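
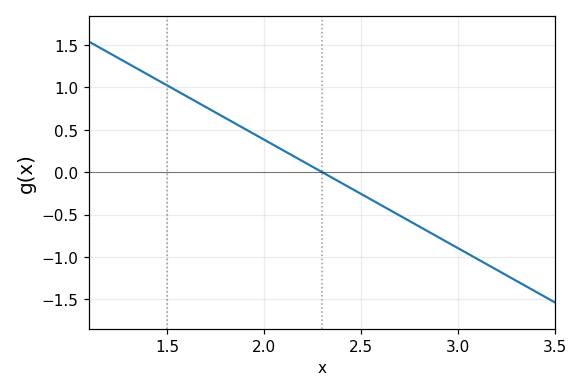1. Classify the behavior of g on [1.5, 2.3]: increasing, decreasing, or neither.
decreasing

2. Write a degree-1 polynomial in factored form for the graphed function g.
y = -1.28(x - 2.3)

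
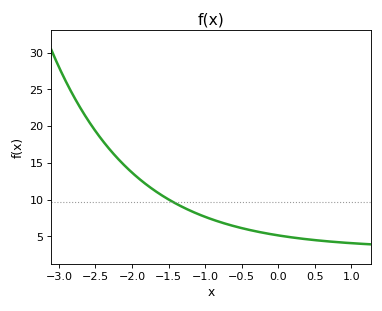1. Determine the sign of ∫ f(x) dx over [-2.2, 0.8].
positive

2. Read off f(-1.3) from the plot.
9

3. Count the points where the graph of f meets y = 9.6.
1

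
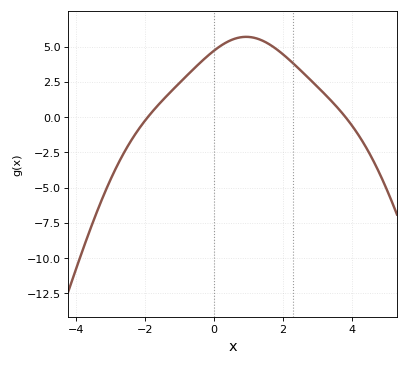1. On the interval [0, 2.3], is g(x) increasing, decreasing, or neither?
neither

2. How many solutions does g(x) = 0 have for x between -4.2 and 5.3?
2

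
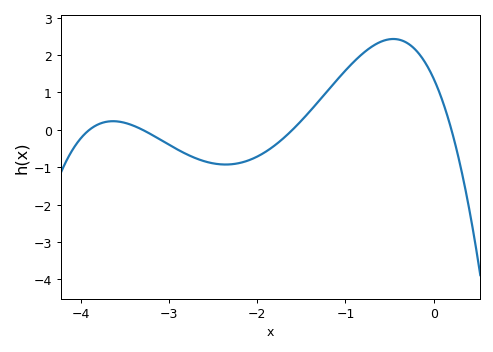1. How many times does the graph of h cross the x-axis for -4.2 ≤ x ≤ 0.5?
4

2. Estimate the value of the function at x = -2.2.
-0.889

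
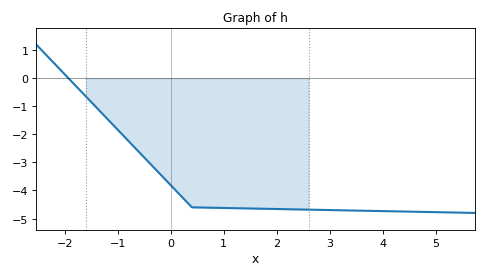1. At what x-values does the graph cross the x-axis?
-1.93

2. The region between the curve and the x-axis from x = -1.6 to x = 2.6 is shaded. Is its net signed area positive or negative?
negative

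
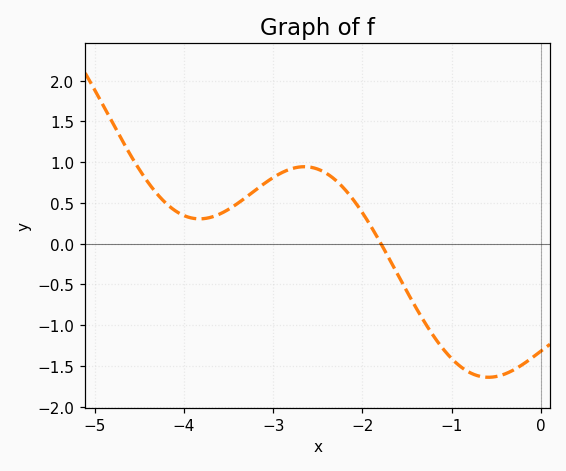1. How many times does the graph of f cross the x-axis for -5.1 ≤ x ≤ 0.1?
1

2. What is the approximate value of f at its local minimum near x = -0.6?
-1.65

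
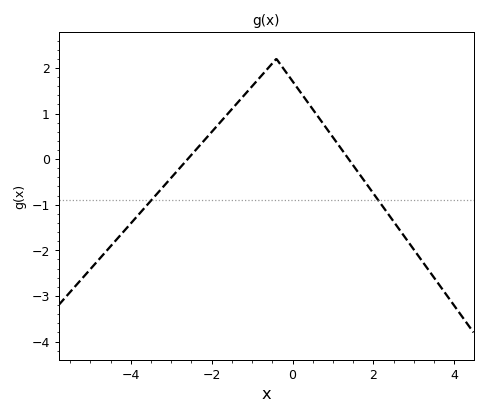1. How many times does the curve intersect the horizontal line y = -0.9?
2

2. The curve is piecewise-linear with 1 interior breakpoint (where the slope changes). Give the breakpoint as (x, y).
(-0.4, 2.2)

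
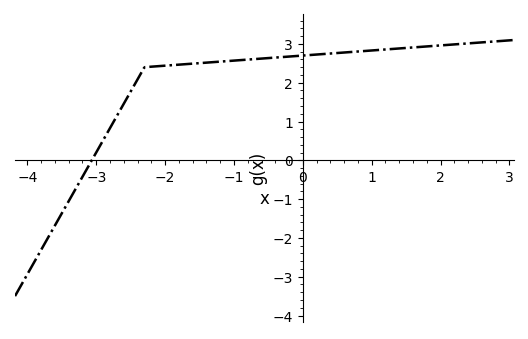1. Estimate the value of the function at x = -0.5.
2.63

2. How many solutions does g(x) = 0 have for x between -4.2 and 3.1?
1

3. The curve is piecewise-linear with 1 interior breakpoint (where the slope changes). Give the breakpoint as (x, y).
(-2.3, 2.4)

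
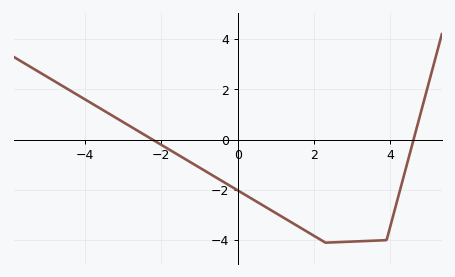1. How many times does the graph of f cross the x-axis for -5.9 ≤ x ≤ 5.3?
2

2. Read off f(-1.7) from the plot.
-0.478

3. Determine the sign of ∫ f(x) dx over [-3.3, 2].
negative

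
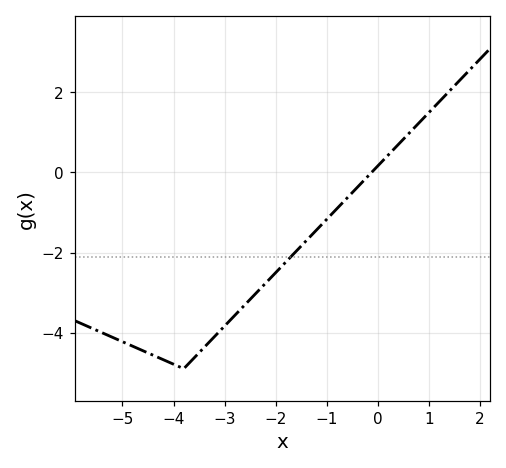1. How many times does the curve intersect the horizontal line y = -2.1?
1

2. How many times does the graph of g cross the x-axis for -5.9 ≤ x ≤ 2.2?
1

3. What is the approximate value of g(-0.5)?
-0.5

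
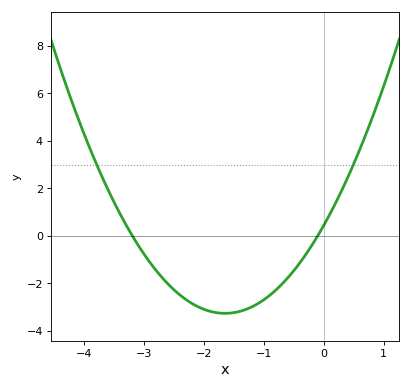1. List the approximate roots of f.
-3.2, -0.1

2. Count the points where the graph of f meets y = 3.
2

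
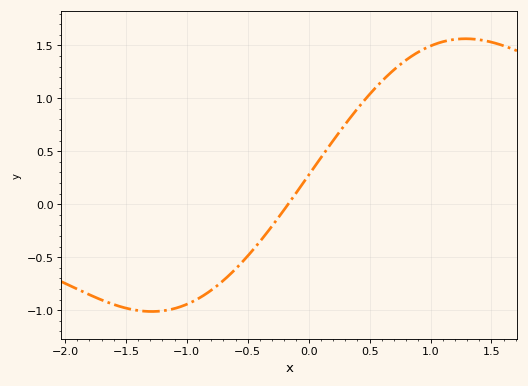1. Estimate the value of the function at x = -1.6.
-0.95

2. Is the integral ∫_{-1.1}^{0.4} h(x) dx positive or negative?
negative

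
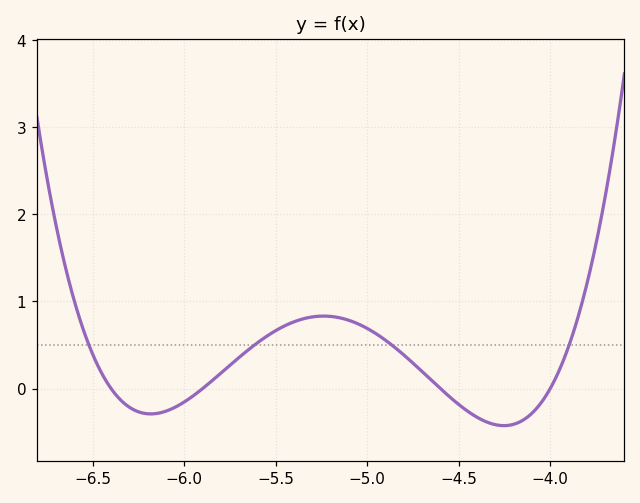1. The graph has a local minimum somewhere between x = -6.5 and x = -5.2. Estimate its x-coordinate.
-6.18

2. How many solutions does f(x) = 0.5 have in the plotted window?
4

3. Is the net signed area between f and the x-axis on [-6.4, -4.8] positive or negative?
positive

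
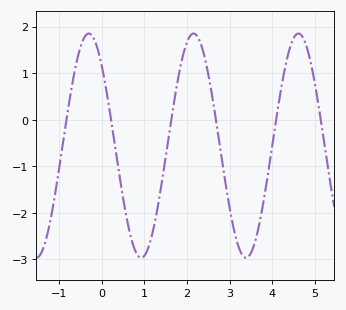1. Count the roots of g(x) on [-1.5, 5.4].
6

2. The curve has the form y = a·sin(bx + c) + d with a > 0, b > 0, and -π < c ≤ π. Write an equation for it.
y = 2.41sin(2.6x + 2.3) - 0.56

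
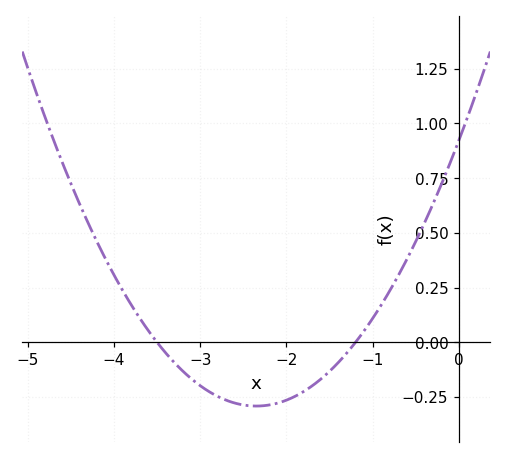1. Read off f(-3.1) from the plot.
-0.167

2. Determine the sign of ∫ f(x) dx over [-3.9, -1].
negative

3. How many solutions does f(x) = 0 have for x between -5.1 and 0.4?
2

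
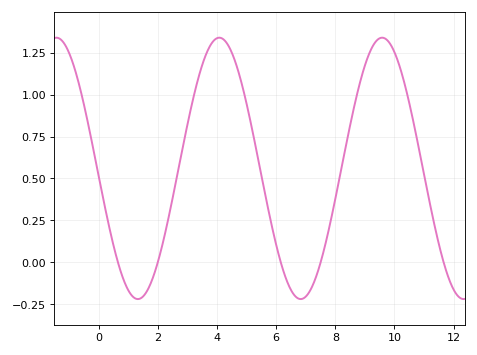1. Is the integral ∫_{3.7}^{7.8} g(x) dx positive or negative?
positive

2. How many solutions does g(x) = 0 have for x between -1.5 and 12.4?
5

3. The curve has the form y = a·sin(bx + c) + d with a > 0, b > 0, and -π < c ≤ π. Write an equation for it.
y = 0.78sin(1.14x - 3.07) + 0.56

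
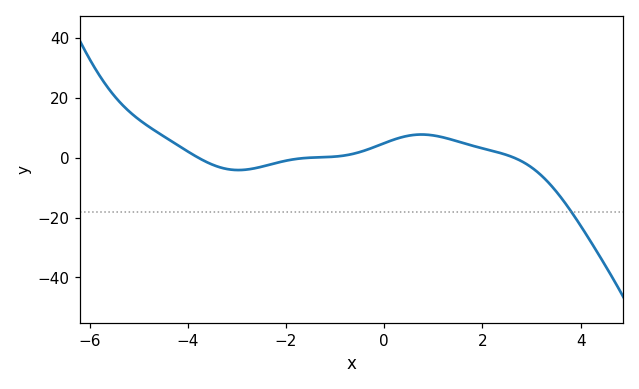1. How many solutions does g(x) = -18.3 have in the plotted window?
1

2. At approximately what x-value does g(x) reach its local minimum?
-3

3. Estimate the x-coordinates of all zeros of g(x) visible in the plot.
-3.8, -1.6, 2.6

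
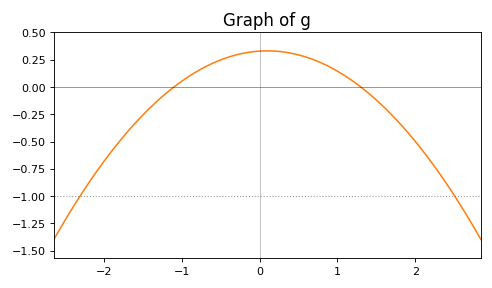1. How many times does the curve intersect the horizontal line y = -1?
2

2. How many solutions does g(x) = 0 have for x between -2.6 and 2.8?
2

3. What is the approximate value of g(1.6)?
-0.186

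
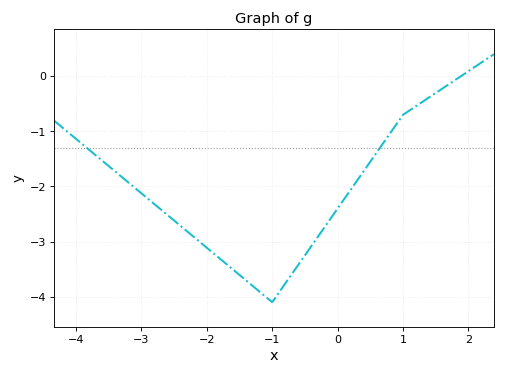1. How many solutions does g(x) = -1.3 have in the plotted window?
2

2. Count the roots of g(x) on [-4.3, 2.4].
1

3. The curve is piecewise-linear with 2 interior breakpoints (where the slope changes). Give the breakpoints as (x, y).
(-1, -4.1); (1, -0.7)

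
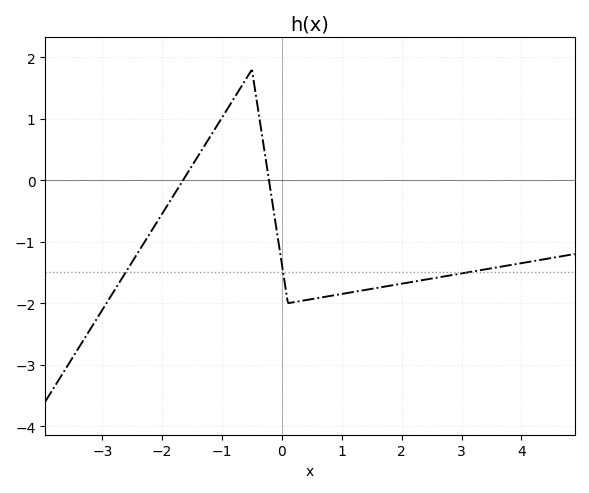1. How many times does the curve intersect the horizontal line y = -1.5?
3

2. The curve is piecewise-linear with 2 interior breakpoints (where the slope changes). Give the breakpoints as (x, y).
(-0.5, 1.8); (0.1, -2)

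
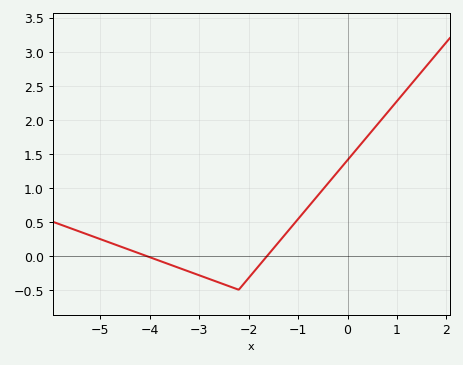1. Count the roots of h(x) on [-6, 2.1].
2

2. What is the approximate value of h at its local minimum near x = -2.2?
-0.5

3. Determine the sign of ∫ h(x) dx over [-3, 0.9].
positive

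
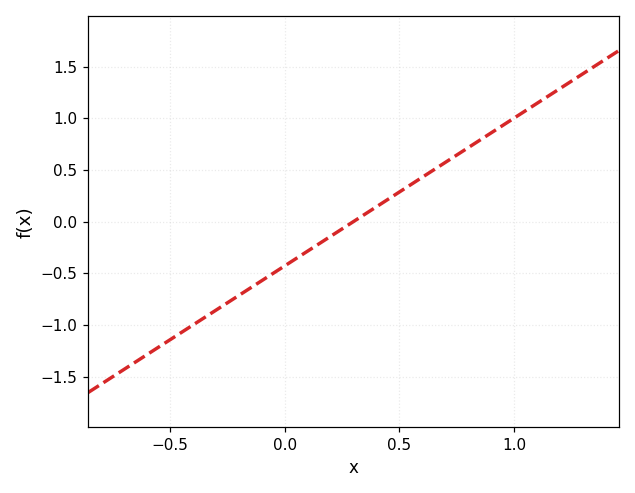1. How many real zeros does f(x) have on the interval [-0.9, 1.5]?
1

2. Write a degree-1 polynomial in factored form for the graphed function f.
y = 1.43(x - 0.3)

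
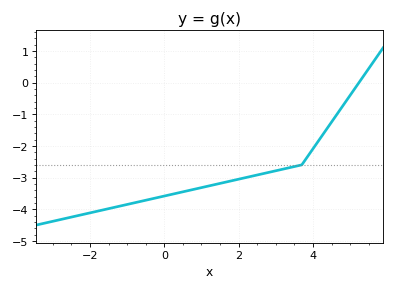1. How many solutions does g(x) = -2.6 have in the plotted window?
1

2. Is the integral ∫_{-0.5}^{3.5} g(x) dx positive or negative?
negative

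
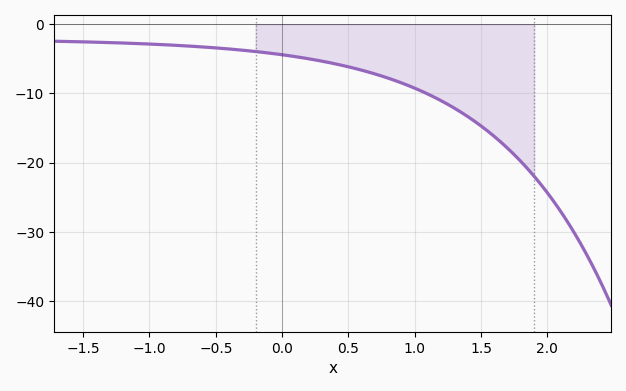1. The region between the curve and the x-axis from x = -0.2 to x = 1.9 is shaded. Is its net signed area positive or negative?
negative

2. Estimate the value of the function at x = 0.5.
-6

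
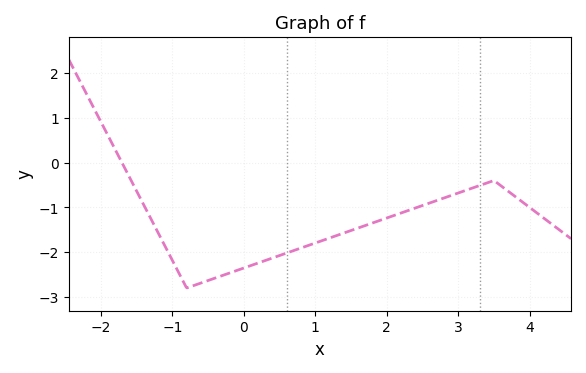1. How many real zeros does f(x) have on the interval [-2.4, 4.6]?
1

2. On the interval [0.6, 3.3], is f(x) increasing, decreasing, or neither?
increasing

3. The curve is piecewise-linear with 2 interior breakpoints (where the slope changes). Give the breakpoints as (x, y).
(-0.8, -2.8); (3.5, -0.4)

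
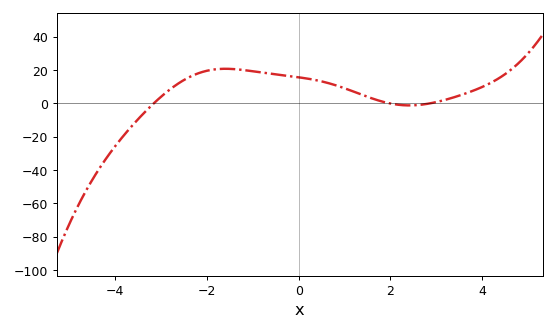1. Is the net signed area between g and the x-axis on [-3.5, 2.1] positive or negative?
positive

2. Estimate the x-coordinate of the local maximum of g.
-1.6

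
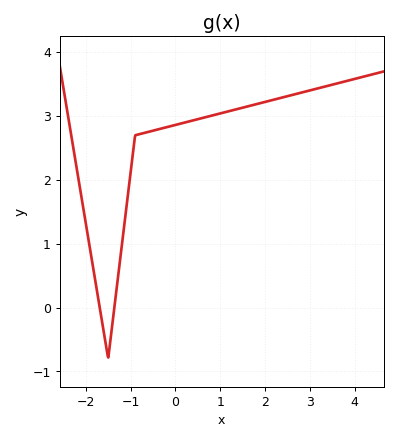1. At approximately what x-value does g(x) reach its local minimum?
-1.5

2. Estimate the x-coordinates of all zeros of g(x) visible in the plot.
-1.69, -1.36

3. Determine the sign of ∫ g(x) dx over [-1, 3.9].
positive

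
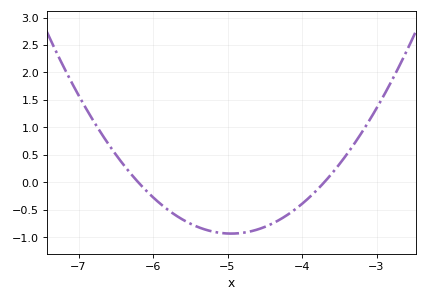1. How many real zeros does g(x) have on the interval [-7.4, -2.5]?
2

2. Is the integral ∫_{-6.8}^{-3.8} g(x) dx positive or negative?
negative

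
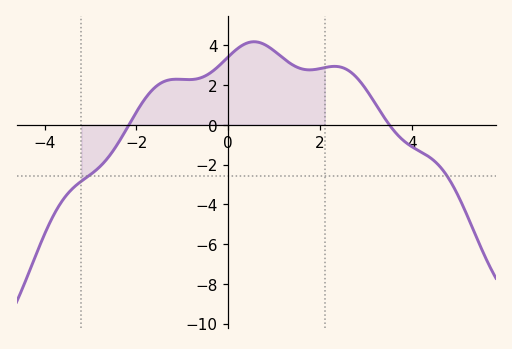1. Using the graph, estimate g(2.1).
2.88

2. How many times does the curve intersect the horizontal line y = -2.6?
2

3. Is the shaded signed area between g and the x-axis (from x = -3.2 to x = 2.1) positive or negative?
positive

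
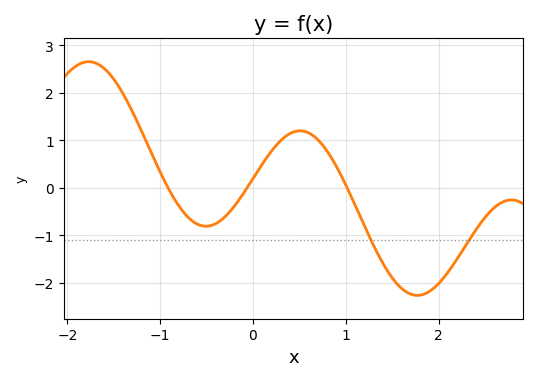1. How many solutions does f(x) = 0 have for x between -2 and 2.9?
3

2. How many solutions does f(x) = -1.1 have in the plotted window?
2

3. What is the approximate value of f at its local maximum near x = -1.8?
2.65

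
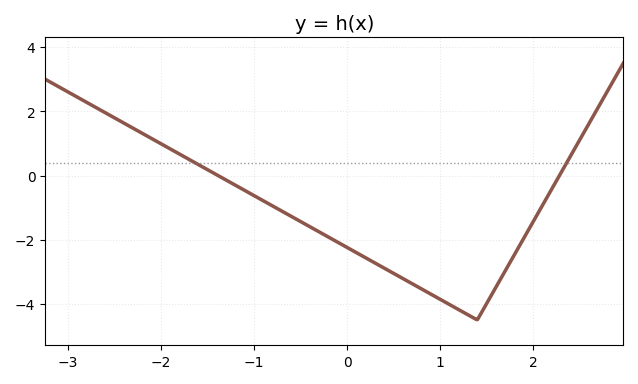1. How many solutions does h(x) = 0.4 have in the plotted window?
2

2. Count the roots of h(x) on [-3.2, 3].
2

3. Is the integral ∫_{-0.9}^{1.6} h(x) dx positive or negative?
negative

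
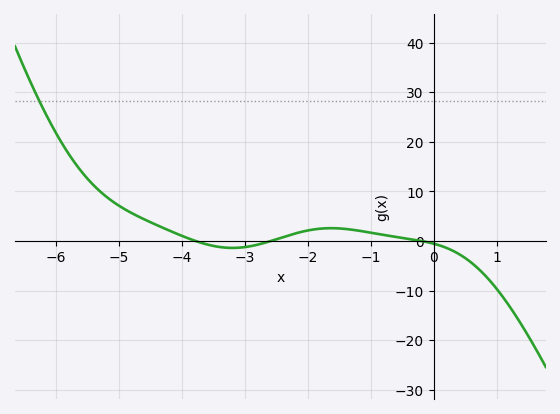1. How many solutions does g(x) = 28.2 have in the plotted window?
1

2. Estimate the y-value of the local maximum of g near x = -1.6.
2.59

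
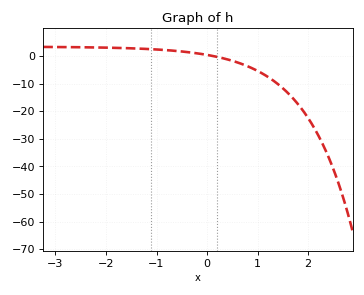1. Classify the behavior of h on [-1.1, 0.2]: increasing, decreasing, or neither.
decreasing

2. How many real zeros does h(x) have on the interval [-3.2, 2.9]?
1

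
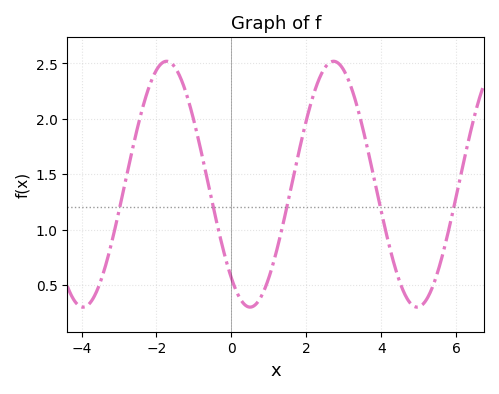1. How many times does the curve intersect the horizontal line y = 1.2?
5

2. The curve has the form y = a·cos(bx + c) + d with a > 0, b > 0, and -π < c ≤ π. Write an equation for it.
y = 1.11cos(1.41x + 2.44) + 1.41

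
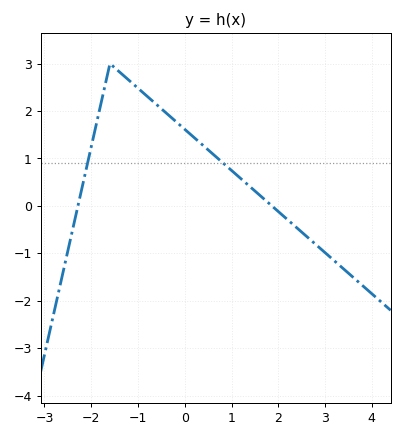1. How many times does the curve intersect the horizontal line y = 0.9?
2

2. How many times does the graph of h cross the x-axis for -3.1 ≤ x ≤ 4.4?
2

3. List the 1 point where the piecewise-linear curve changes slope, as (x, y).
(-1.6, 3)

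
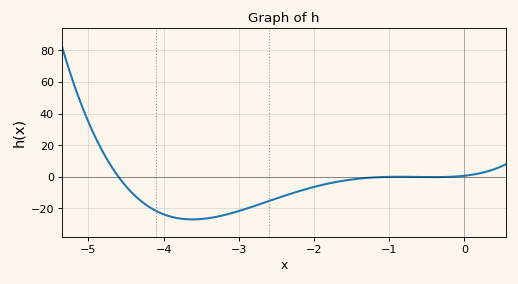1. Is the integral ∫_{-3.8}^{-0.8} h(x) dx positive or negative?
negative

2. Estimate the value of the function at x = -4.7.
6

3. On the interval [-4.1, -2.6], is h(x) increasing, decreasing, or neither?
neither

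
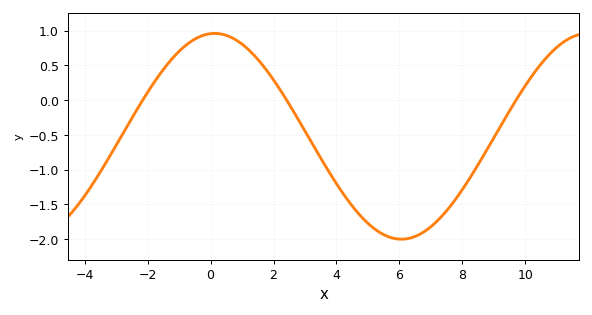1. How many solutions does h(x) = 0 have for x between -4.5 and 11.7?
3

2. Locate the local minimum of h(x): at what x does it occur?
6.06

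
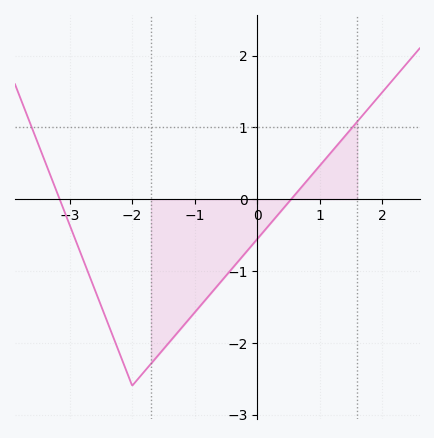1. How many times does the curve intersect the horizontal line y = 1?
2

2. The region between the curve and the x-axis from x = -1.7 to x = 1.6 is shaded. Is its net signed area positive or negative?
negative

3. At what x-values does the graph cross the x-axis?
-3.16, 0.543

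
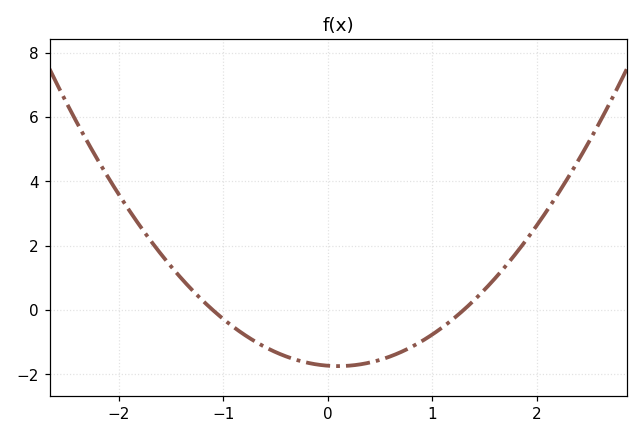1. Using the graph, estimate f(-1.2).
0.302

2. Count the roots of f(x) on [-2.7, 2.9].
2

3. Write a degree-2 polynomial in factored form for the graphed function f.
y = 1.21(x + 1.1)(x - 1.3)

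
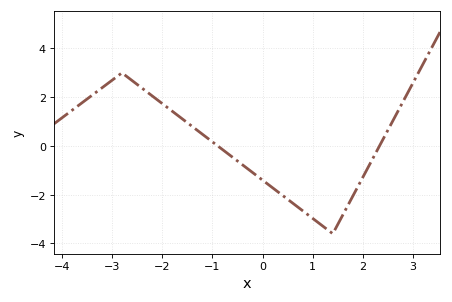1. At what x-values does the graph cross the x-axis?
-0.891, 2.33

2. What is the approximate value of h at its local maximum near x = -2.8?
3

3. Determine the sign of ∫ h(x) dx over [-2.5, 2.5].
negative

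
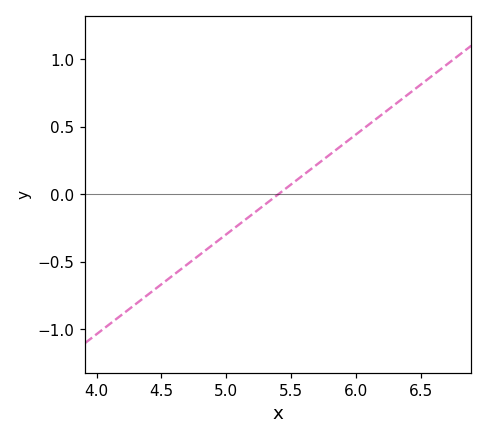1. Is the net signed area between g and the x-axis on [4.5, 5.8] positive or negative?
negative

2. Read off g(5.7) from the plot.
0.222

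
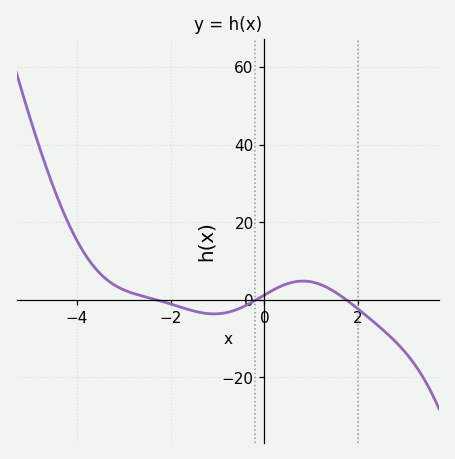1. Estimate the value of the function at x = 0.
2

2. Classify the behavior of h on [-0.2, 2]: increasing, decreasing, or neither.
neither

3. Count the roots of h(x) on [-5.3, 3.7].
3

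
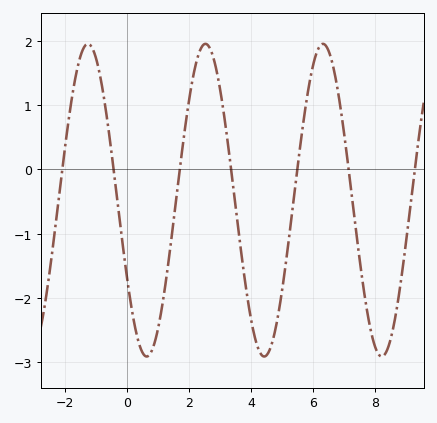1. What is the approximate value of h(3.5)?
-0.6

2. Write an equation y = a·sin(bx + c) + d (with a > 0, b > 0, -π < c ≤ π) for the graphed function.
y = 2.43sin(1.7x - 2.6) - 0.48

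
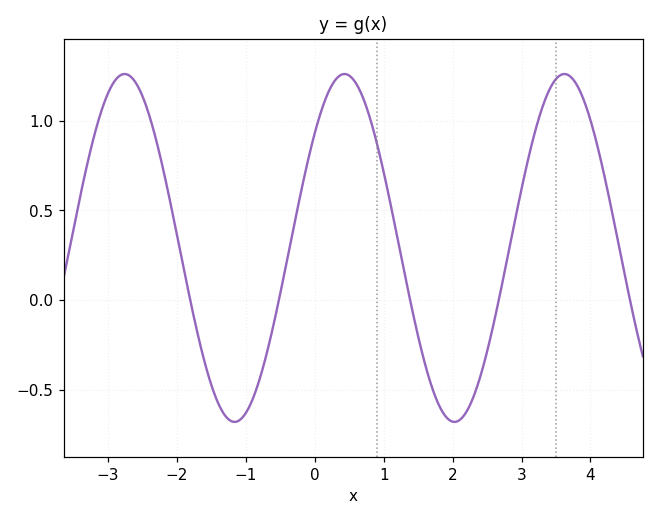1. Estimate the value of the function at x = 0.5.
1.25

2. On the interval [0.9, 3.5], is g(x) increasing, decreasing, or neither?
neither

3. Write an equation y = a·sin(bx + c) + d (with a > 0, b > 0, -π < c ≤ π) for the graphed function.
y = 0.97sin(2x + 0.72) + 0.29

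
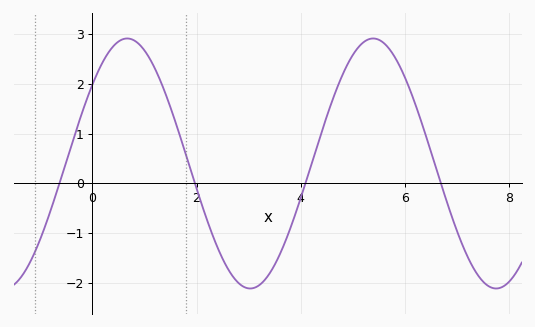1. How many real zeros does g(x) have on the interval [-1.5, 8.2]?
4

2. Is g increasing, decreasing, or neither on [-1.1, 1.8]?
neither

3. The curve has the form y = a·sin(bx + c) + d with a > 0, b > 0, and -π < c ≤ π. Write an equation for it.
y = 2.51sin(1.33x + 0.682) + 0.4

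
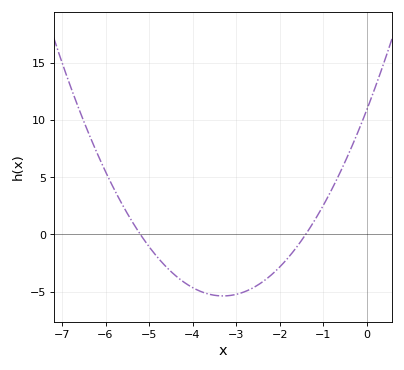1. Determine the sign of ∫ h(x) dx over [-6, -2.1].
negative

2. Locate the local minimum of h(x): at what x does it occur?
-3.2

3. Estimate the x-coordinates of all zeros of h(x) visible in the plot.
-5.2, -1.4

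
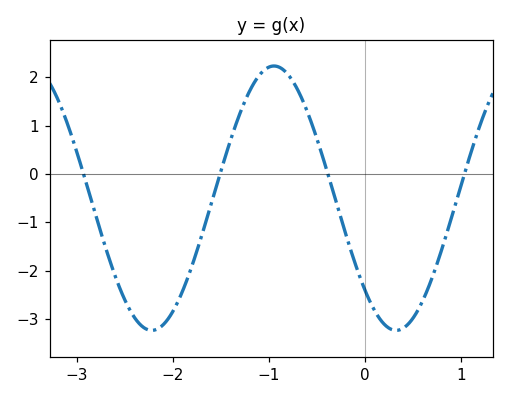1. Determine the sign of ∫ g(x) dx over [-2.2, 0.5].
negative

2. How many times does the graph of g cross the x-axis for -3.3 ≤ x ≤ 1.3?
4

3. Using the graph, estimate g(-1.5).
0.064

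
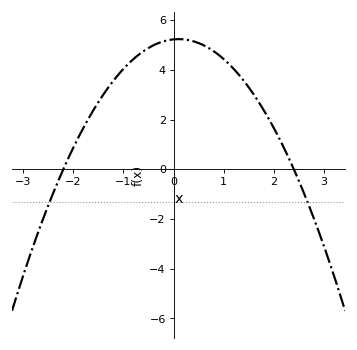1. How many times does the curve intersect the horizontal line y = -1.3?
2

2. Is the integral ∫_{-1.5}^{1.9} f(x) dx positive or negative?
positive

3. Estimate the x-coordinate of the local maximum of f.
0.1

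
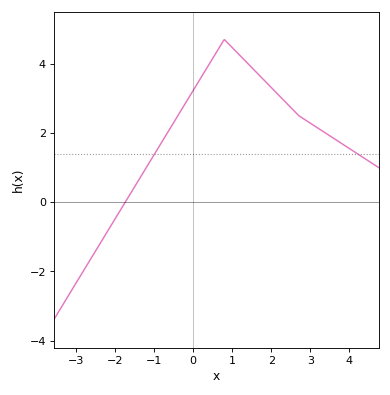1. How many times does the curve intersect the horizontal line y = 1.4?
2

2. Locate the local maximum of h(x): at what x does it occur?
0.8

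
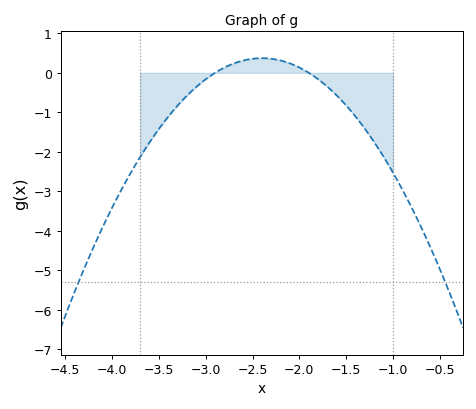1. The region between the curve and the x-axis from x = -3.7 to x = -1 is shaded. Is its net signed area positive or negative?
negative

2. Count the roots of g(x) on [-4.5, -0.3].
2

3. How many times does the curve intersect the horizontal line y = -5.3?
2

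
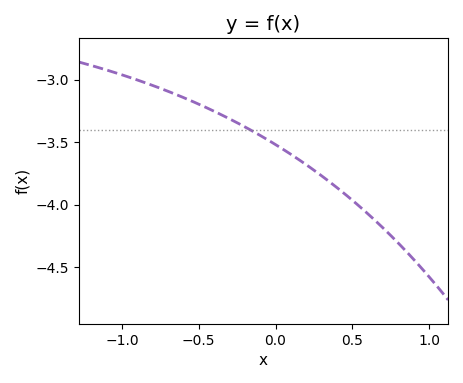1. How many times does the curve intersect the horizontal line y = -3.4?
1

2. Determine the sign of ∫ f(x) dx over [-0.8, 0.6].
negative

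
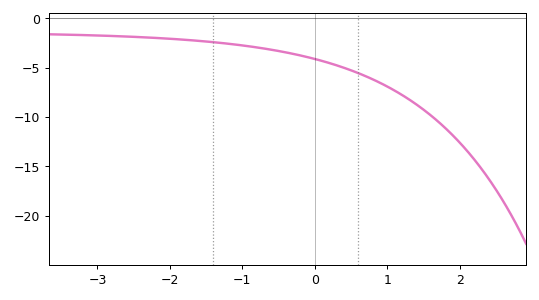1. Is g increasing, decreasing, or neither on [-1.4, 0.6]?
decreasing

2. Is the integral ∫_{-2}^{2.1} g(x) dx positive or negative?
negative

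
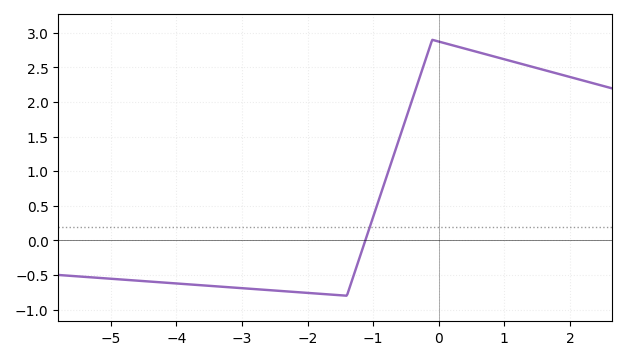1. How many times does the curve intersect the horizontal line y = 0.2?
1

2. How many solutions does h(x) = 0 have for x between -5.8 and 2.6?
1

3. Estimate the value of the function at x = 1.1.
2.59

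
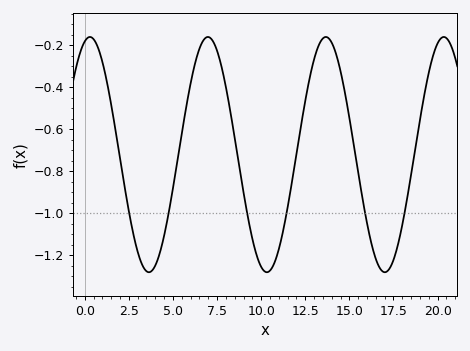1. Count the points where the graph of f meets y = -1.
6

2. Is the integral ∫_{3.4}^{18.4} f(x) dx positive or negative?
negative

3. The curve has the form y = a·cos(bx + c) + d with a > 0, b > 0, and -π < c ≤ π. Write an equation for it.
y = 0.56cos(0.94x - 0.28) - 0.72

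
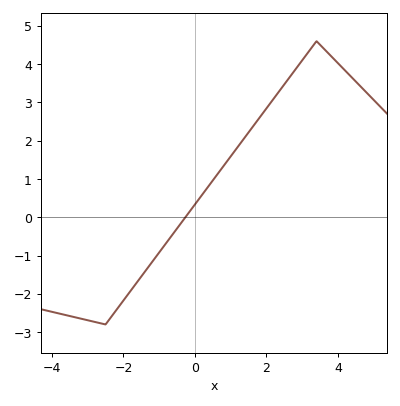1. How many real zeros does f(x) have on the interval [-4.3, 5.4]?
1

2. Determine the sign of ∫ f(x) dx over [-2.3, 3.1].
positive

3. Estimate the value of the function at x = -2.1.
-2.3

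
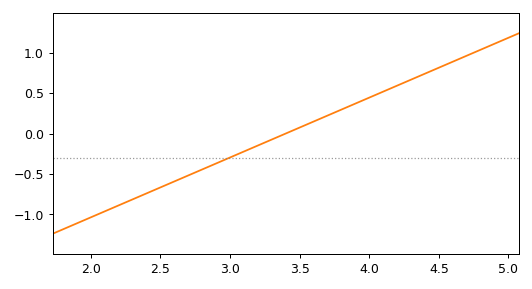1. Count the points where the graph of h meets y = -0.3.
1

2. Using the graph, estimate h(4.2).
0.592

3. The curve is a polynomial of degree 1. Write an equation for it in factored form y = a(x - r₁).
y = 0.74(x - 3.4)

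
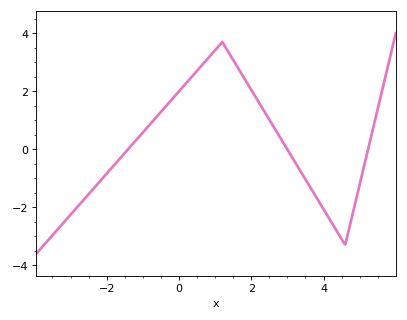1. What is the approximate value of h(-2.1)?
-1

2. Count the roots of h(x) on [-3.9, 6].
3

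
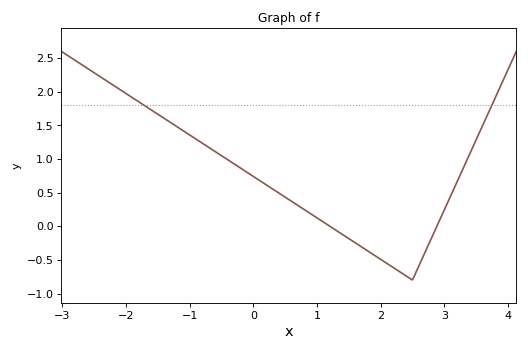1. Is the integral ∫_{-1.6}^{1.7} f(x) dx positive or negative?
positive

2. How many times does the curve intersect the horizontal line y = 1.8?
2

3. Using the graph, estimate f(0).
0.74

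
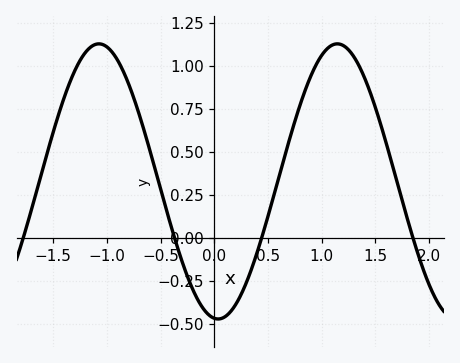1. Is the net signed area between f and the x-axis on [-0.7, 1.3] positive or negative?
positive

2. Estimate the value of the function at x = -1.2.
1.08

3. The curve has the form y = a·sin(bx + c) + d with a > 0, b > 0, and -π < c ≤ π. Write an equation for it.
y = 0.8sin(2.83x - 1.67) + 0.33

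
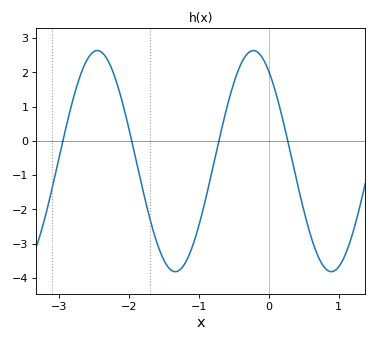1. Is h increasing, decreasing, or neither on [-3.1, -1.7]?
neither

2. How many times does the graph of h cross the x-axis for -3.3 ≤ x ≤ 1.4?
4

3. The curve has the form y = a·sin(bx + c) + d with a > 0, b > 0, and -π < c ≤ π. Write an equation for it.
y = 3.23sin(2.8x + 2.2) - 0.59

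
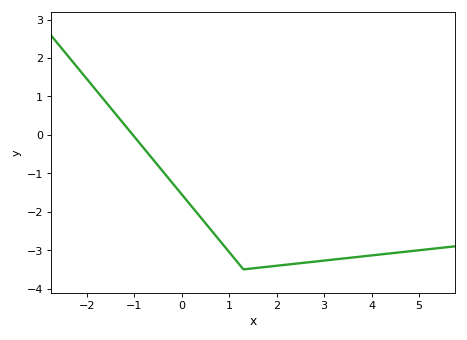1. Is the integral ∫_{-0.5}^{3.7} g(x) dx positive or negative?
negative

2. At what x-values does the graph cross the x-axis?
-1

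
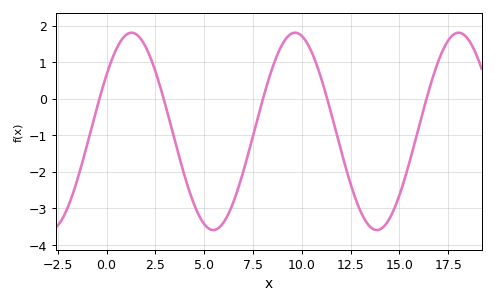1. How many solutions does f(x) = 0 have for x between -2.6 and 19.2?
5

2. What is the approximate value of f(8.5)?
0.9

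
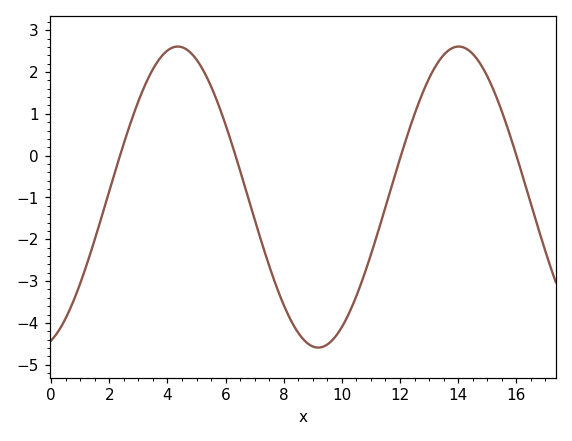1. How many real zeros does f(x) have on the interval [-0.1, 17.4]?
4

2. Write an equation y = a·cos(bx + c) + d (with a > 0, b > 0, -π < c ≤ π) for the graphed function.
y = 3.6cos(0.65x - 2.8) - 0.99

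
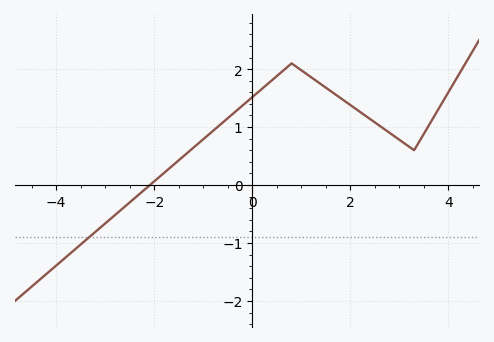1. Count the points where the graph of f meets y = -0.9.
1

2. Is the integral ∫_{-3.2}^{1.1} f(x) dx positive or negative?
positive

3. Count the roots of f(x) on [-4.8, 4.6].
1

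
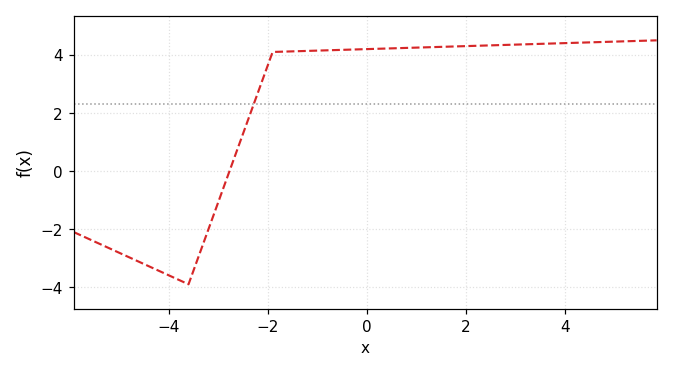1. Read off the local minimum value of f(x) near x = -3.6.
-3.8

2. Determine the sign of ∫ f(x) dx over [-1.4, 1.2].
positive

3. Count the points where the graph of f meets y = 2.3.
1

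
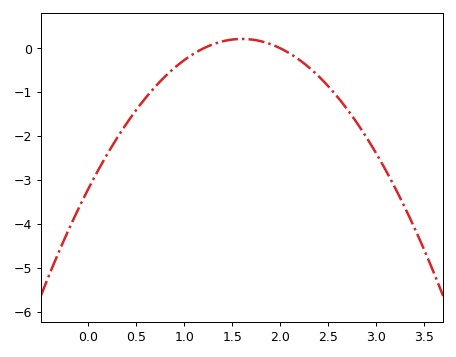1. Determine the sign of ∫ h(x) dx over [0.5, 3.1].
negative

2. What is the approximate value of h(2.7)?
-1.4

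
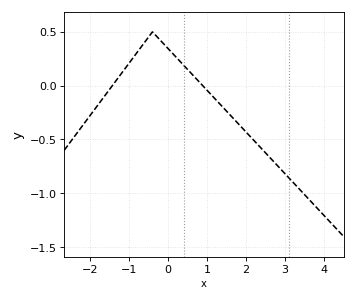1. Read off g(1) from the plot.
-0.05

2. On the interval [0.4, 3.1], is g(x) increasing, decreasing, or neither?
decreasing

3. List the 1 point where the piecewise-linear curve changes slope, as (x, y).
(-0.4, 0.5)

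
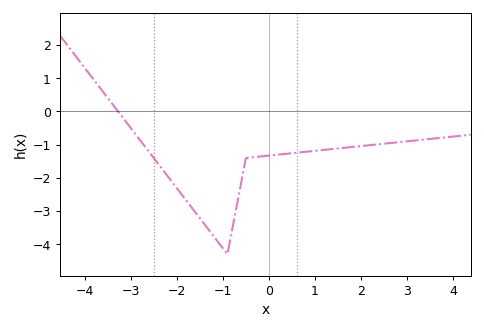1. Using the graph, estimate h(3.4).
-0.841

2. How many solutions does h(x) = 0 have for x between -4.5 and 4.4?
1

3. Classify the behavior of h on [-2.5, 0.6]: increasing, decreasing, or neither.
neither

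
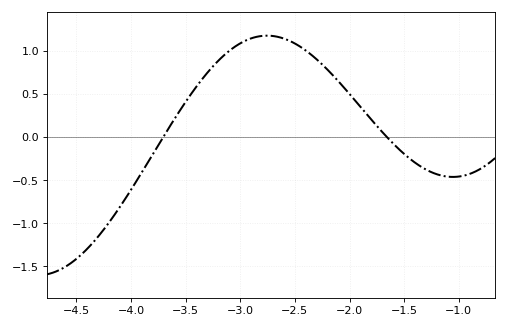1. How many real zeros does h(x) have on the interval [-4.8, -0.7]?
2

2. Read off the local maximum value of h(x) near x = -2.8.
1.18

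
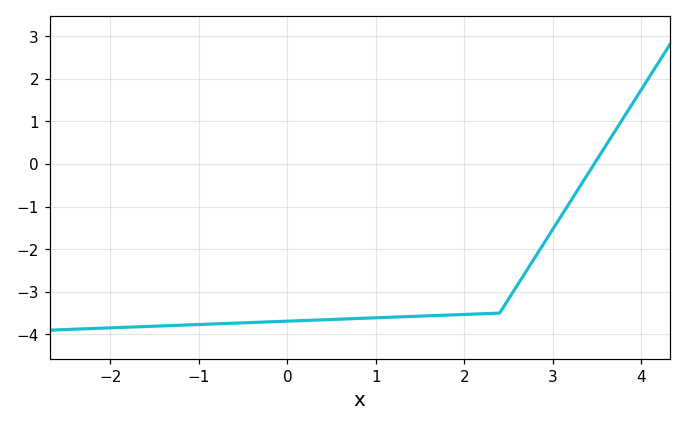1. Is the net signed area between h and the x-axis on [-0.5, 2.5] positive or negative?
negative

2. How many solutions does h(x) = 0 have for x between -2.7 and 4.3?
1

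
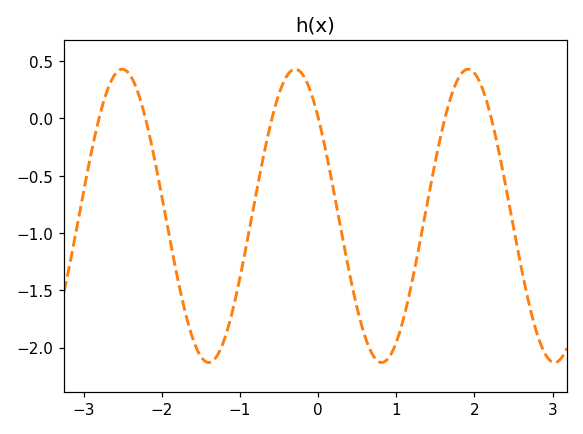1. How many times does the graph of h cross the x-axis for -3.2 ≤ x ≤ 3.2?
6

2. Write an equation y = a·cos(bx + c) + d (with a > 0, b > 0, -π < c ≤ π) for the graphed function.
y = 1.28cos(2.8x + 0.83) - 0.85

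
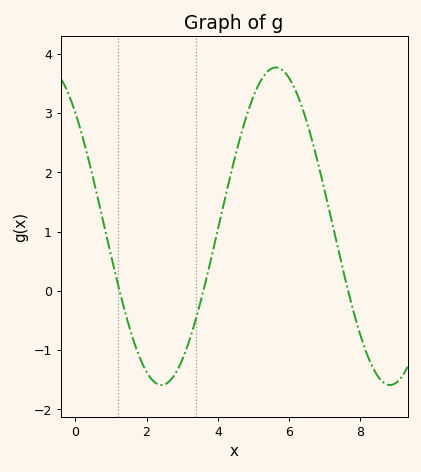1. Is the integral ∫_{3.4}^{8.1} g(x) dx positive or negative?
positive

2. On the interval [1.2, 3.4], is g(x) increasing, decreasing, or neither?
neither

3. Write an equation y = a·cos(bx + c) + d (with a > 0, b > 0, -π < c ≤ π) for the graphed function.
y = 2.68cos(0.98x + 0.77) + 1.09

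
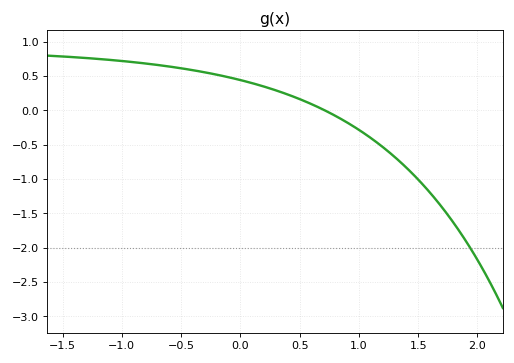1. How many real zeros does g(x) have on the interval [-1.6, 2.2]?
1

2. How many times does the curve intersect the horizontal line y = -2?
1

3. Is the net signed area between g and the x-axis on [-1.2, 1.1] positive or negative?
positive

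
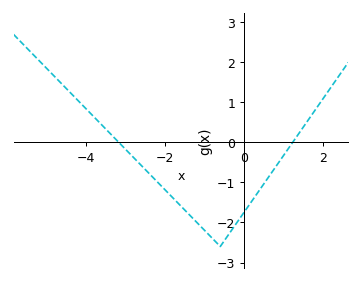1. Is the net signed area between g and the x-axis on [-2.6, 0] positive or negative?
negative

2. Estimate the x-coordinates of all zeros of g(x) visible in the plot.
-3.17, 1.23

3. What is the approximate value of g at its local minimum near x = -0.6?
-2.6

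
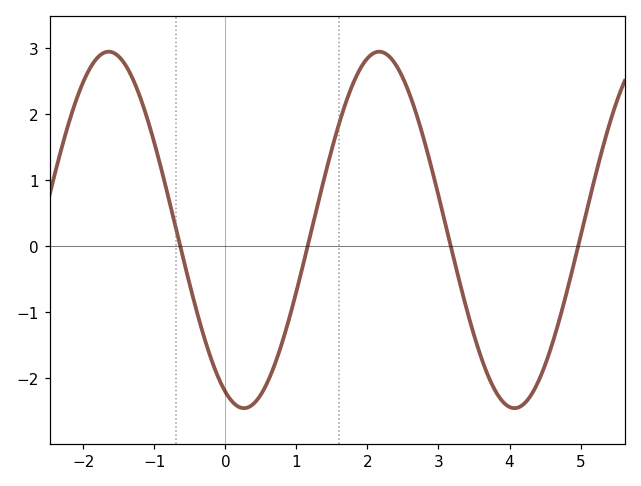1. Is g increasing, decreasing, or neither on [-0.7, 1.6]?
neither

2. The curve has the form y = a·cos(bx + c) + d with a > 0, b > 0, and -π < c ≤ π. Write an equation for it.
y = 2.7cos(1.65x + 2.71) + 0.25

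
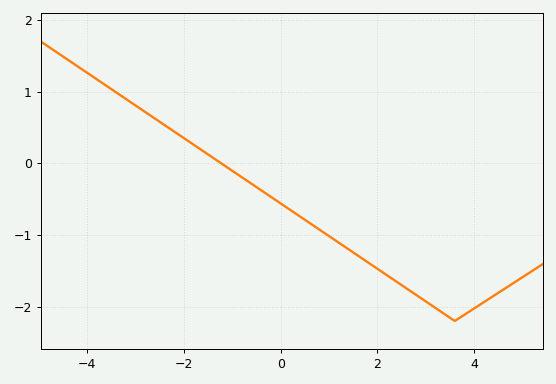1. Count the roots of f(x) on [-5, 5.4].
1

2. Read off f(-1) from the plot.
-0.105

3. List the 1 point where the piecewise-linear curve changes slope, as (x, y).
(3.6, -2.2)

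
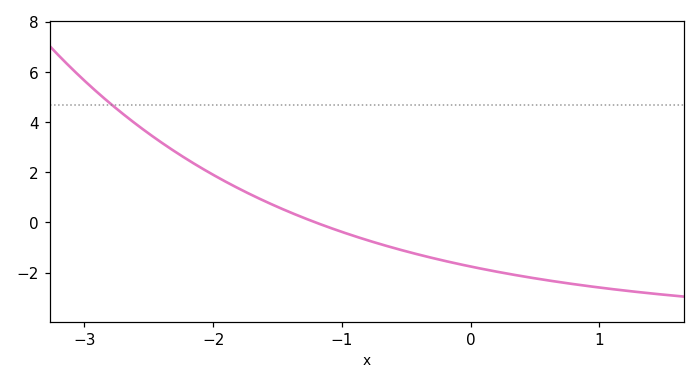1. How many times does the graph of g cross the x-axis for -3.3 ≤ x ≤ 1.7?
1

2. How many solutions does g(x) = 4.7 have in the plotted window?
1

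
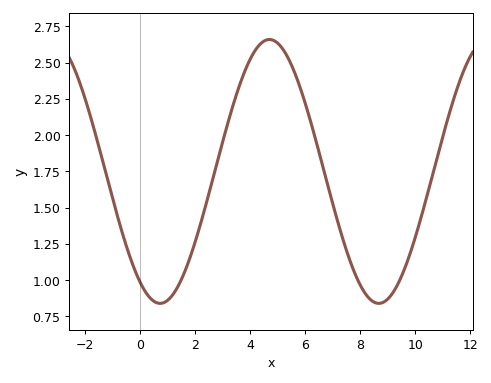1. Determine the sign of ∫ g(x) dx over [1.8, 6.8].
positive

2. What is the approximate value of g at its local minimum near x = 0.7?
0.84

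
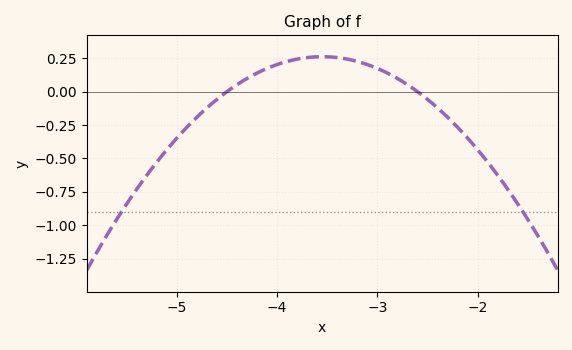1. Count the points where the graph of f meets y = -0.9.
2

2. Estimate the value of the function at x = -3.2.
0.22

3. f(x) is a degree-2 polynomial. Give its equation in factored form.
y = -0.29(x + 4.5)(x + 2.6)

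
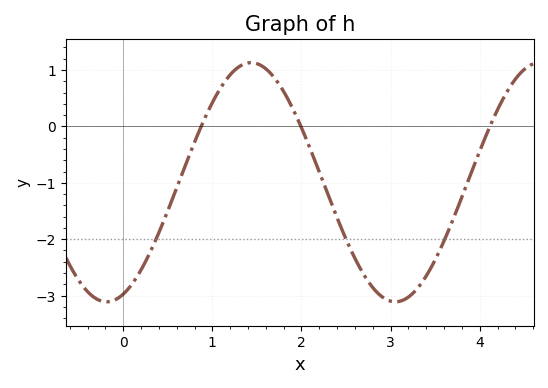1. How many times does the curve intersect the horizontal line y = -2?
3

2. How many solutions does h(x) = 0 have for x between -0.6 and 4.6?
3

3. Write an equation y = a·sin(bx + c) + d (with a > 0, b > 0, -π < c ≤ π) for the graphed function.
y = 2.12sin(1.94x - 1.21) - 0.99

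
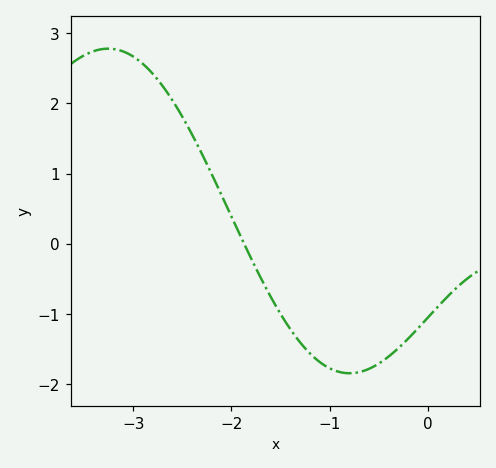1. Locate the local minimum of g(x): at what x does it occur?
-0.8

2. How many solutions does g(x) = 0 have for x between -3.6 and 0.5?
1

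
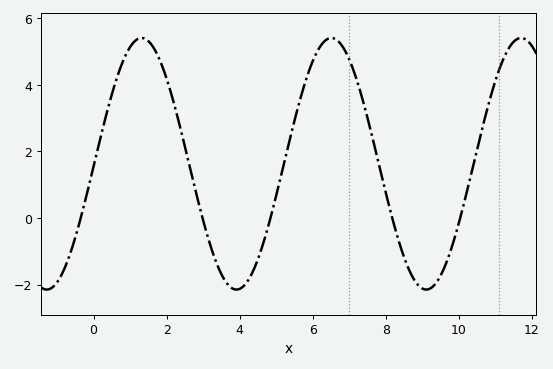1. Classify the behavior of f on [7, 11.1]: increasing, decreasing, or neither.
neither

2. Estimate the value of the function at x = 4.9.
0.2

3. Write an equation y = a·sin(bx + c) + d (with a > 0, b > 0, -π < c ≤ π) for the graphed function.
y = 3.78sin(1.2x - 0.02) + 1.63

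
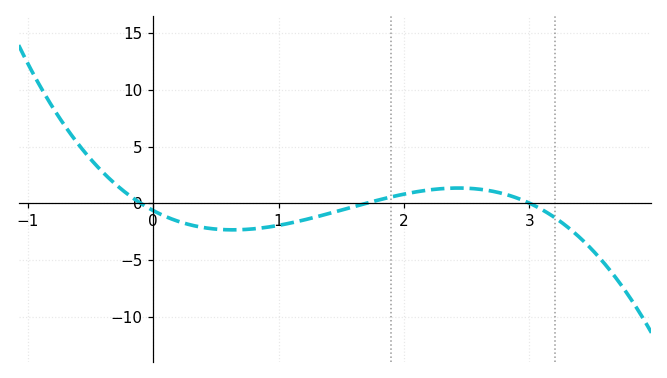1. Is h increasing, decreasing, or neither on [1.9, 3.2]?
neither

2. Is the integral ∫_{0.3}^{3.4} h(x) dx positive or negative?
negative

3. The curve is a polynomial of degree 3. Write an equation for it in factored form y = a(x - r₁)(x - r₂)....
y = -1.27(x + 0.1)(x - 1.7)(x - 3)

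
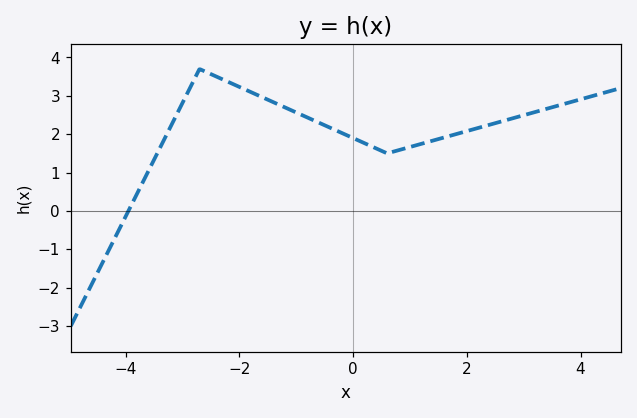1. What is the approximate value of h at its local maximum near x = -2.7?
3.7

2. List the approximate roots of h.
-3.95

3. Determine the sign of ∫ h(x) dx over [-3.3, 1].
positive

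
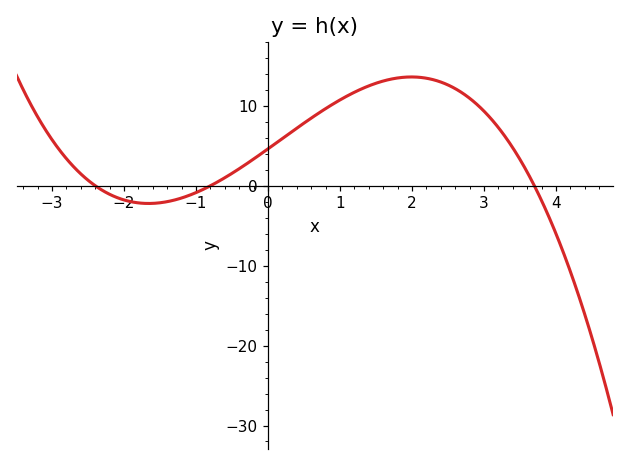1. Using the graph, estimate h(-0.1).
4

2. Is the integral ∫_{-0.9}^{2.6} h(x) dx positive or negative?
positive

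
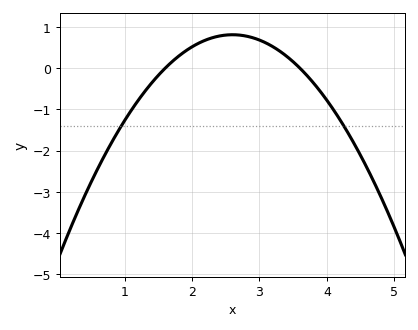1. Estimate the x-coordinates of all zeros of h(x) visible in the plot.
1.6, 3.6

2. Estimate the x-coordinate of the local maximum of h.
2.6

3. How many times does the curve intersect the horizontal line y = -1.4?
2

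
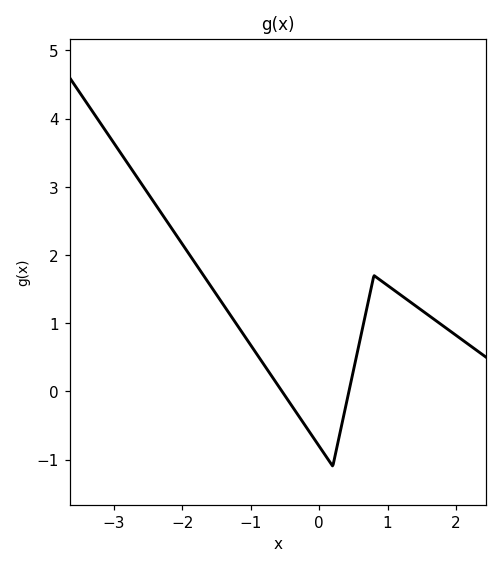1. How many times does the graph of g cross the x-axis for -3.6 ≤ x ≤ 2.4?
2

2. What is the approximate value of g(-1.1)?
0.829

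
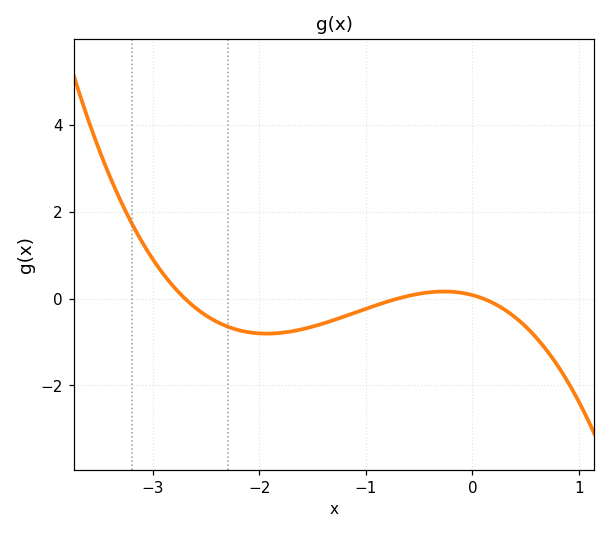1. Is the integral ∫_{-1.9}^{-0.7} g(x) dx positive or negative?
negative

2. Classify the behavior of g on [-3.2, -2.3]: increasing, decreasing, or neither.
decreasing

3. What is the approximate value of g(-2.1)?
-0.8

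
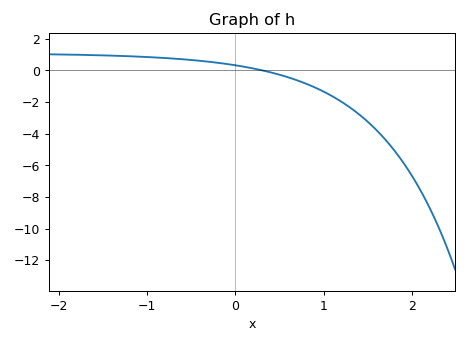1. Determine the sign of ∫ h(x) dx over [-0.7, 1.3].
negative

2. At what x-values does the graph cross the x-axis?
0.311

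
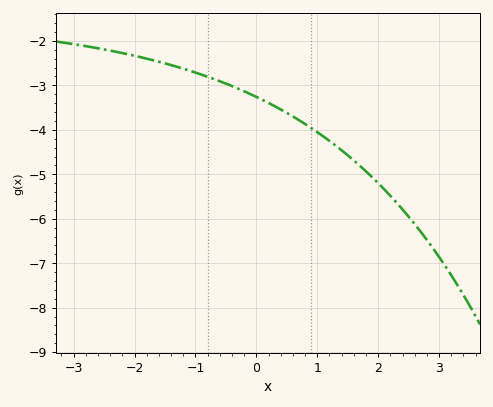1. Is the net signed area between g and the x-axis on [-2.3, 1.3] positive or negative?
negative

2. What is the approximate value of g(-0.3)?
-3.1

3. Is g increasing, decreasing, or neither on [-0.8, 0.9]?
decreasing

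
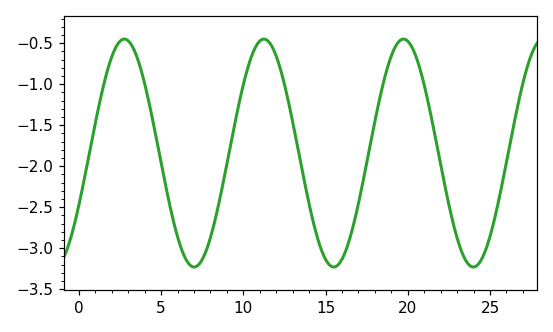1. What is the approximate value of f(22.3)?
-2.28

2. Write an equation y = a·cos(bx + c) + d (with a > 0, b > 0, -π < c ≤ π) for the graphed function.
y = 1.39cos(0.74x - 2.04) - 1.84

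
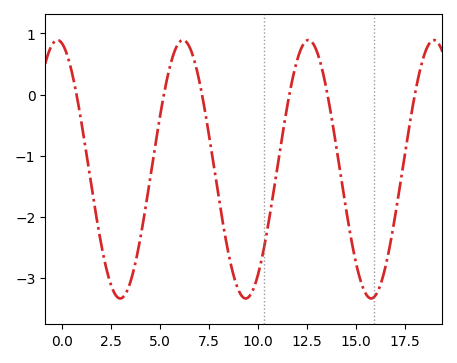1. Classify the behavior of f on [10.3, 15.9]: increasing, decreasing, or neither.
neither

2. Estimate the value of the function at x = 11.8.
0.323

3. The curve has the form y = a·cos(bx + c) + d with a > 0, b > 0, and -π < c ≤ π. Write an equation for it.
y = 2.11cos(0.98x + 0.252) - 1.22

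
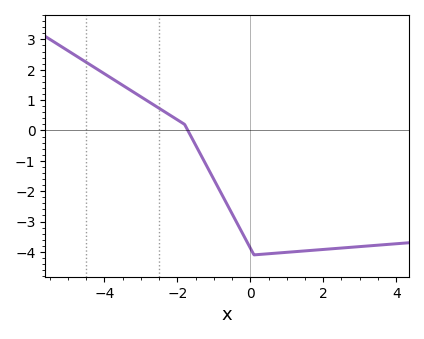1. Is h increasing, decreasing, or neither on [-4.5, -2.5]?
decreasing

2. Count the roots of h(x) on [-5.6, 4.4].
1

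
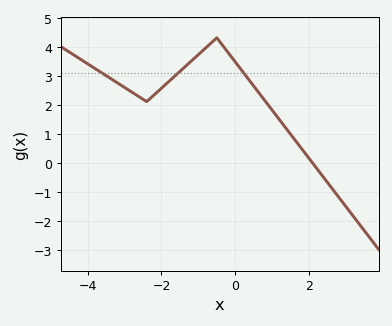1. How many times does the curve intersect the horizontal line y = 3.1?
3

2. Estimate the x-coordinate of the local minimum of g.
-2.4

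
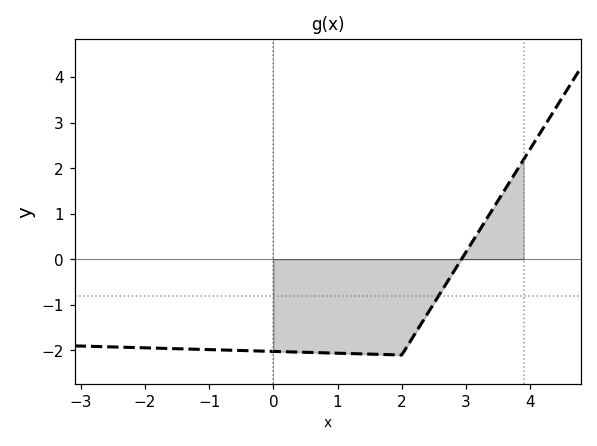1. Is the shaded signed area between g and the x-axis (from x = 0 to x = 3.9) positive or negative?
negative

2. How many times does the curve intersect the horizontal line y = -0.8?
1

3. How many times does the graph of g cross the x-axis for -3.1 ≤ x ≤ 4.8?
1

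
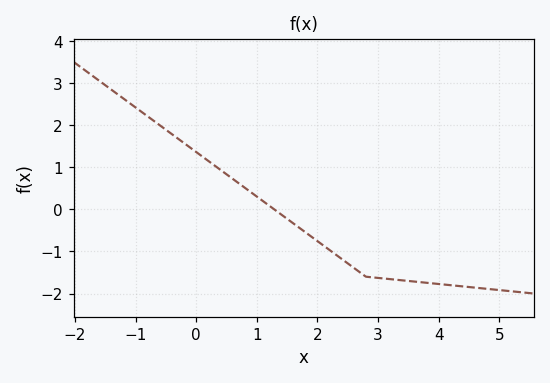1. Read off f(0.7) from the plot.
0.6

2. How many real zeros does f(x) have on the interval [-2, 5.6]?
1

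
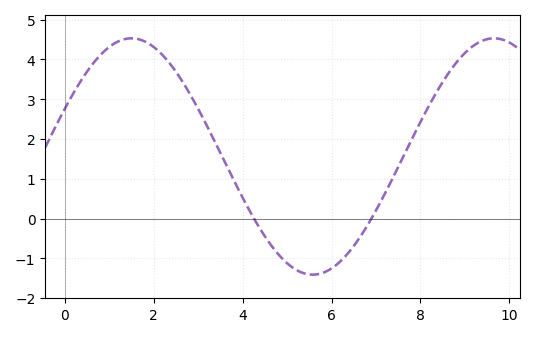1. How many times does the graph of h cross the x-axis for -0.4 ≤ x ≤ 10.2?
2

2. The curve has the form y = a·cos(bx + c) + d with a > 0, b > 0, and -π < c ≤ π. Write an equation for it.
y = 2.97cos(0.77x - 1.15) + 1.56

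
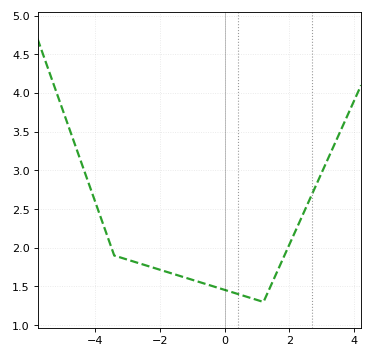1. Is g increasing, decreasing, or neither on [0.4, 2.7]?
neither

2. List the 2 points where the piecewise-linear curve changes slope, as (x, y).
(-3.4, 1.9); (1.2, 1.3)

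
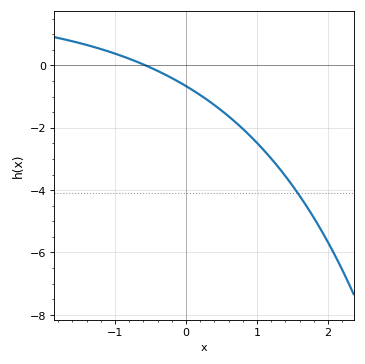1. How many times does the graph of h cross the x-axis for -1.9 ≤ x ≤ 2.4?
1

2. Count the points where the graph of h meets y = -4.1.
1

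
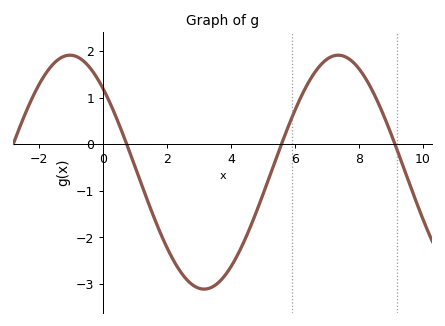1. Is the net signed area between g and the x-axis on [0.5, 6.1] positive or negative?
negative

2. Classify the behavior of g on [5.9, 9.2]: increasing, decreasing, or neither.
neither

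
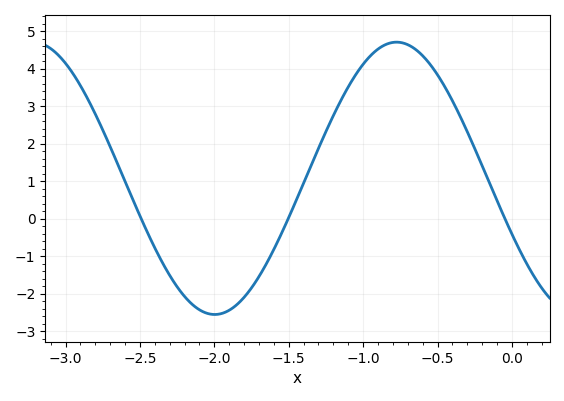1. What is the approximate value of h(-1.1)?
3.52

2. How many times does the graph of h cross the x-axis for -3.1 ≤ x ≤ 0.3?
3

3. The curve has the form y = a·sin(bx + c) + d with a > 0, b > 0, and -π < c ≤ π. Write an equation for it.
y = 3.63sin(2.57x - 2.72) + 1.08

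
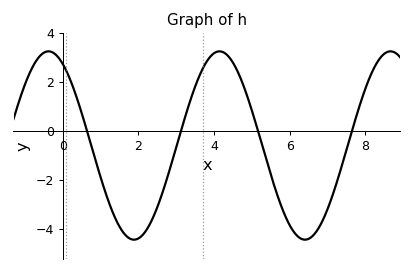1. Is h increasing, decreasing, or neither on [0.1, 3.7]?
neither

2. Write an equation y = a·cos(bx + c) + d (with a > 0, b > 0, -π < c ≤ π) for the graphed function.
y = 3.84cos(1.4x + 0.52) - 0.6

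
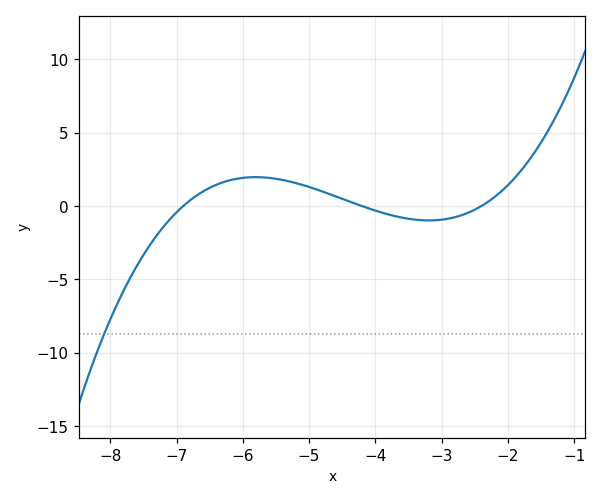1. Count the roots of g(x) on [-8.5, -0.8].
3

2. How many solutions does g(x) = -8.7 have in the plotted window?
1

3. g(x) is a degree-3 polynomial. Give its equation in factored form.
y = 0.33(x + 6.9)(x + 4.2)(x + 2.4)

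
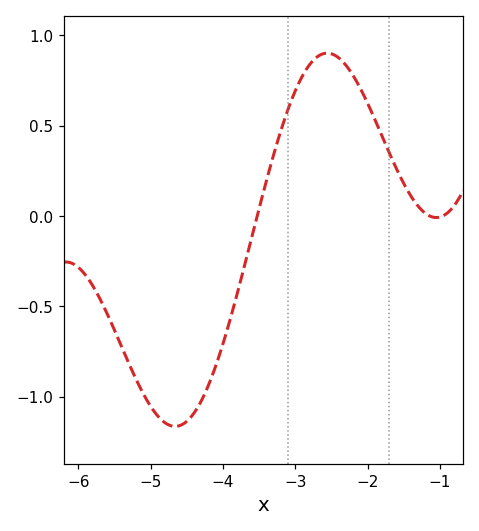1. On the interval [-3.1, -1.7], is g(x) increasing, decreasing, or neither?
neither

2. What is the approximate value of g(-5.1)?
-0.985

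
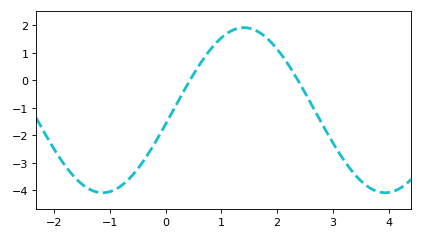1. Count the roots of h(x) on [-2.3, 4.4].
2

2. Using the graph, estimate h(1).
1.54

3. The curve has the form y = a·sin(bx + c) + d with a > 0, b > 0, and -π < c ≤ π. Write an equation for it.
y = 3sin(1.24x - 0.172) - 1.09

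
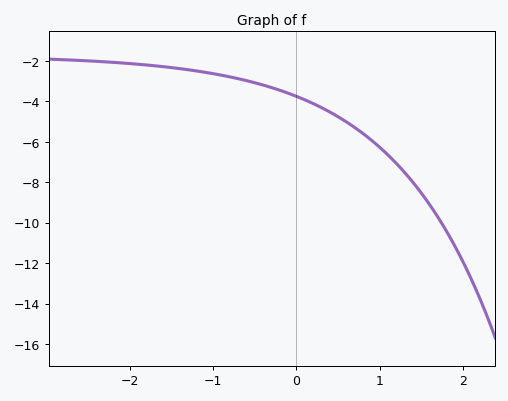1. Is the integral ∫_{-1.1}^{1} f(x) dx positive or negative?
negative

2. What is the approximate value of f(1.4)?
-8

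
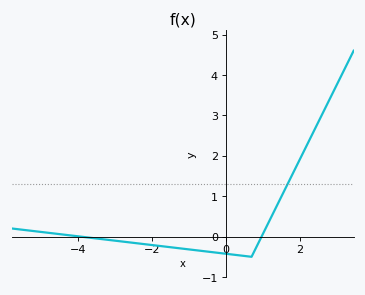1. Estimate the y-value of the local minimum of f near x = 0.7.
-0.5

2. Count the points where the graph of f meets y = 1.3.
1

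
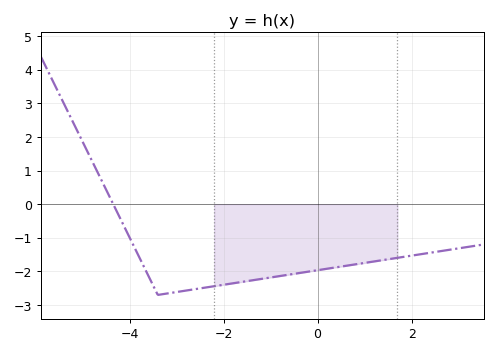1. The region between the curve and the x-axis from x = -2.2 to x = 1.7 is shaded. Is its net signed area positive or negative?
negative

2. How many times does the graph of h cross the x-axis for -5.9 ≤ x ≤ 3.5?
1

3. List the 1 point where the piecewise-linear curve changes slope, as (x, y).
(-3.4, -2.7)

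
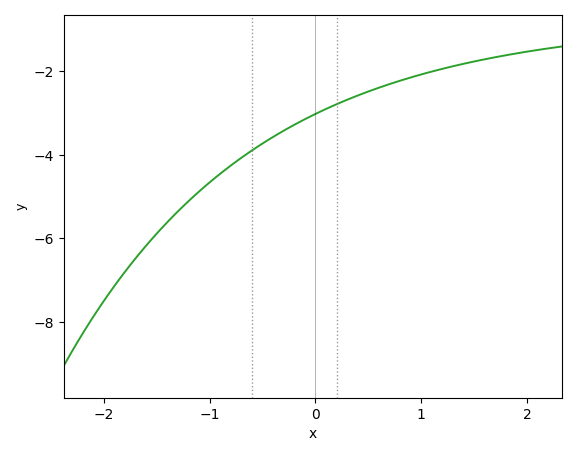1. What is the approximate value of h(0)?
-3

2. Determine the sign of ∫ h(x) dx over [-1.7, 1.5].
negative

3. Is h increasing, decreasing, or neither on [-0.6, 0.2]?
increasing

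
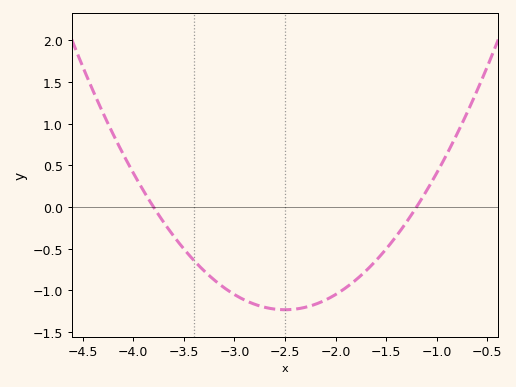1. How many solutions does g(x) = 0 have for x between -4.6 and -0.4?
2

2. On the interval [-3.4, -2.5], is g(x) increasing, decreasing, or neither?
decreasing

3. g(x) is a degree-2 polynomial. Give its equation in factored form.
y = 0.73(x + 3.8)(x + 1.2)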